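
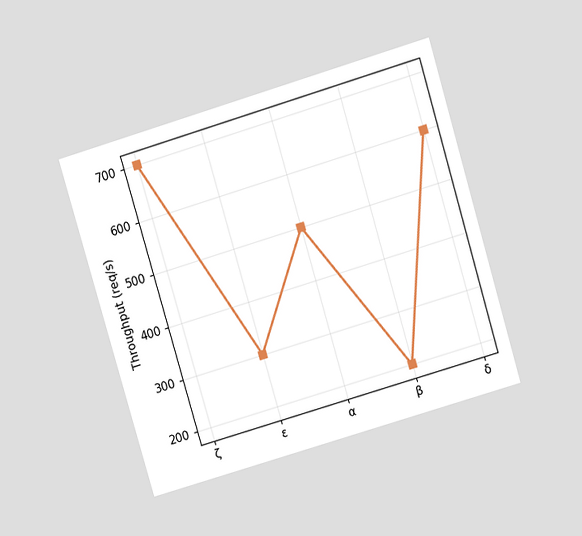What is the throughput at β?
The chart is tilted about 17° counter-clockwise and viewed at a slight angle. At β, the line is at 200req/s.

200req/s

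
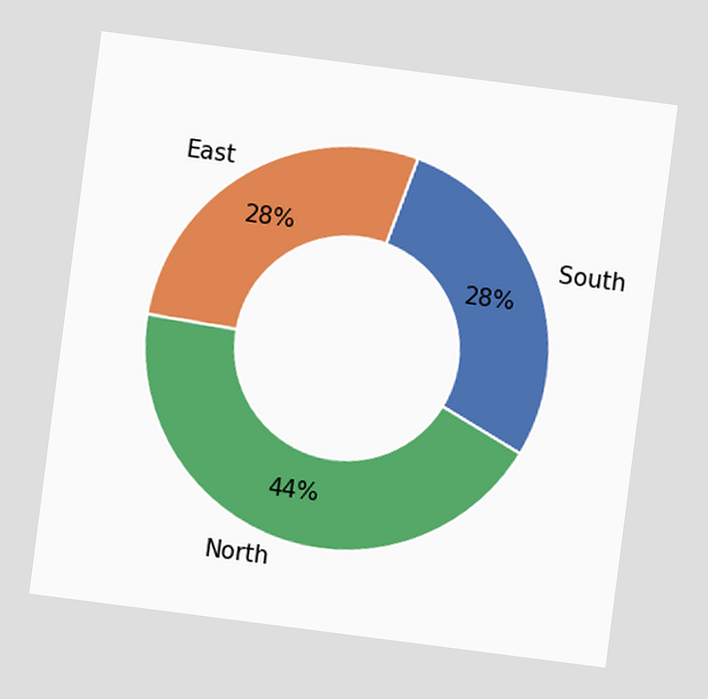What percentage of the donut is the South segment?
The chart is tilted about 7° clockwise. The South segment takes up 28% of the ring.

28%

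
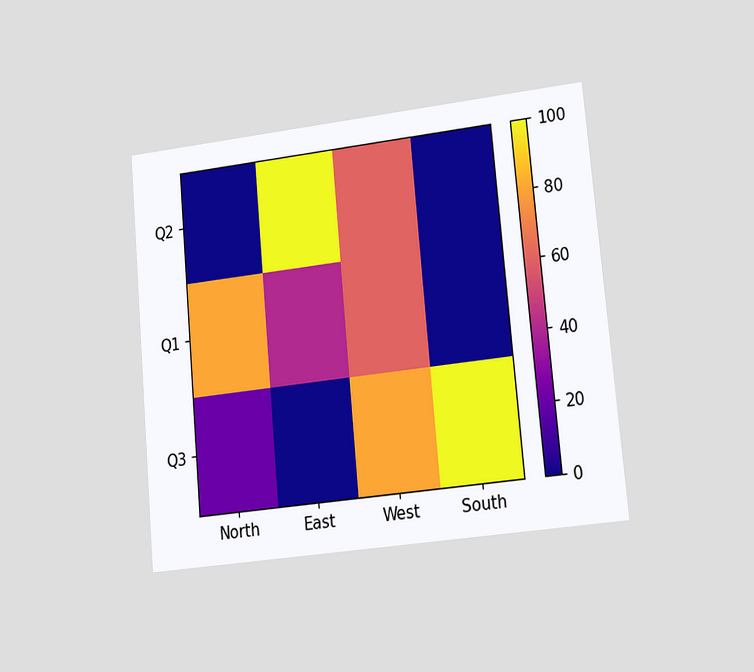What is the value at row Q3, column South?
The chart is tilted about 5° counter-clockwise and viewed at a slight angle. Matching cell (Q3, South) against the colorbar gives 100.

100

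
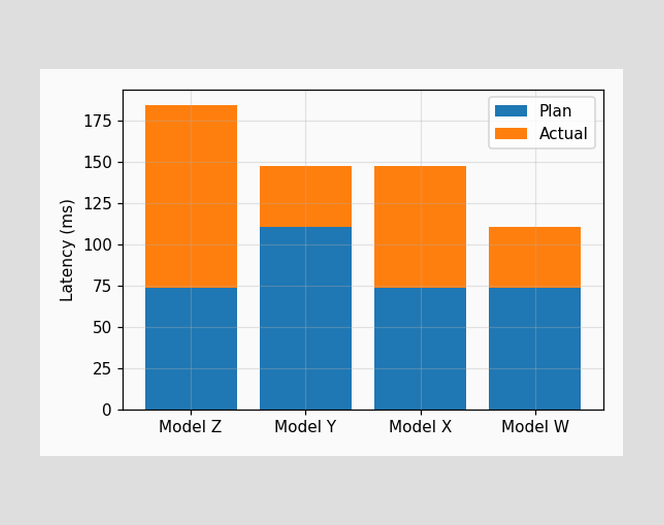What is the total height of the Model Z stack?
The Model Z stack's top reaches 185ms on the y-axis.

185ms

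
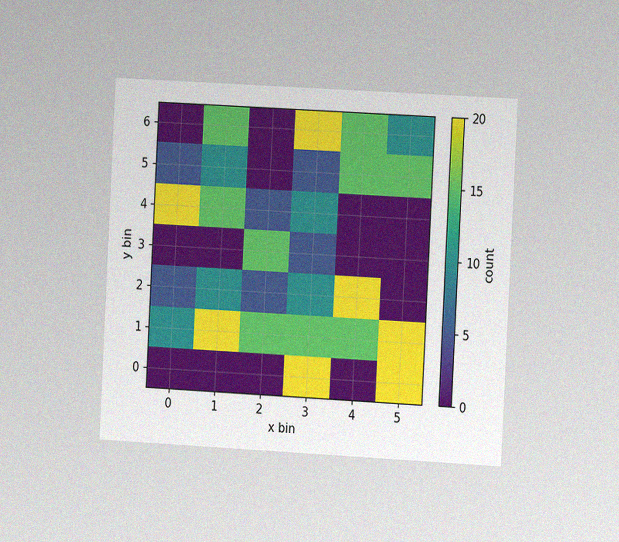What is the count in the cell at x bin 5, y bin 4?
0

The chart is tilted about 3° clockwise and viewed slightly from the right, with some photo noise. Matching the cell (5, 4) against the colorbar gives 0.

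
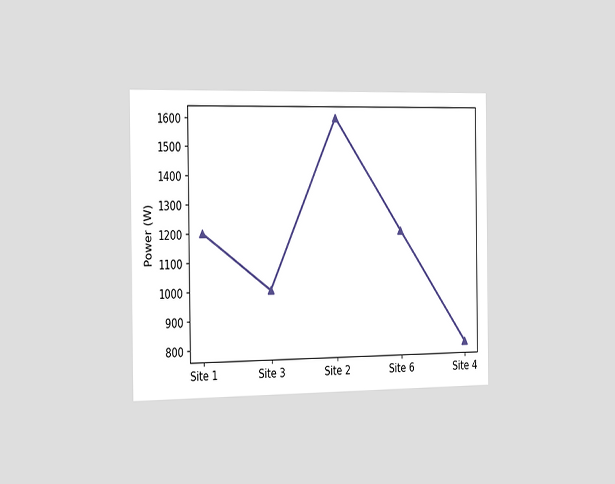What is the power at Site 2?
The chart is viewed slightly from the left. At Site 2, the line is at 1600W.

1600W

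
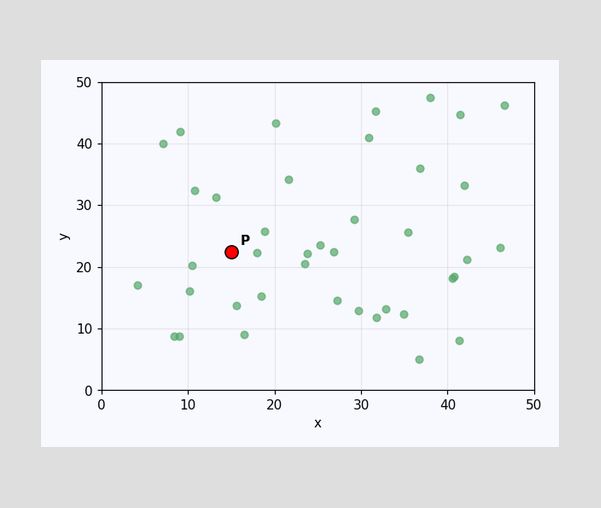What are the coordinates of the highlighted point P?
(15, 22.5)

Following the gridlines from P to each axis, P sits at (15, 22.5).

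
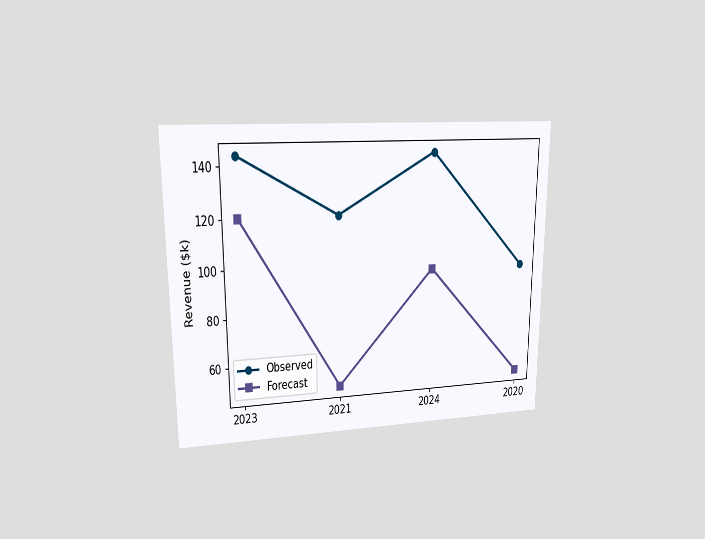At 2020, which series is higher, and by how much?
The chart is viewed at a slight angle. At 2020, Observed sits above the other line by $48k.

Observed, by $48k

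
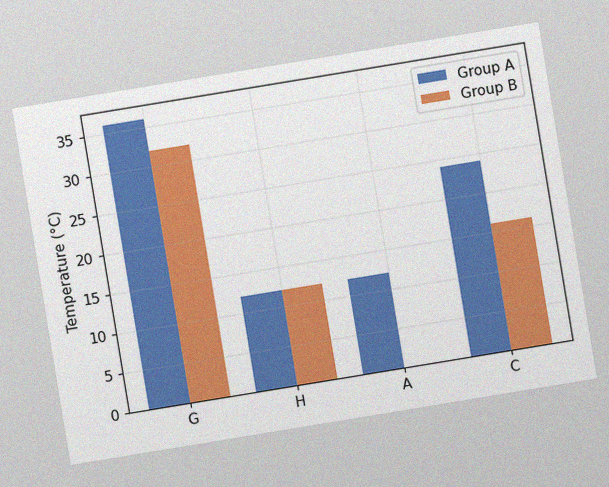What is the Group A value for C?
24°C

The chart is tilted about 9° counter-clockwise, with some photo noise. The Group A bar at C reaches 24°C on the y-axis.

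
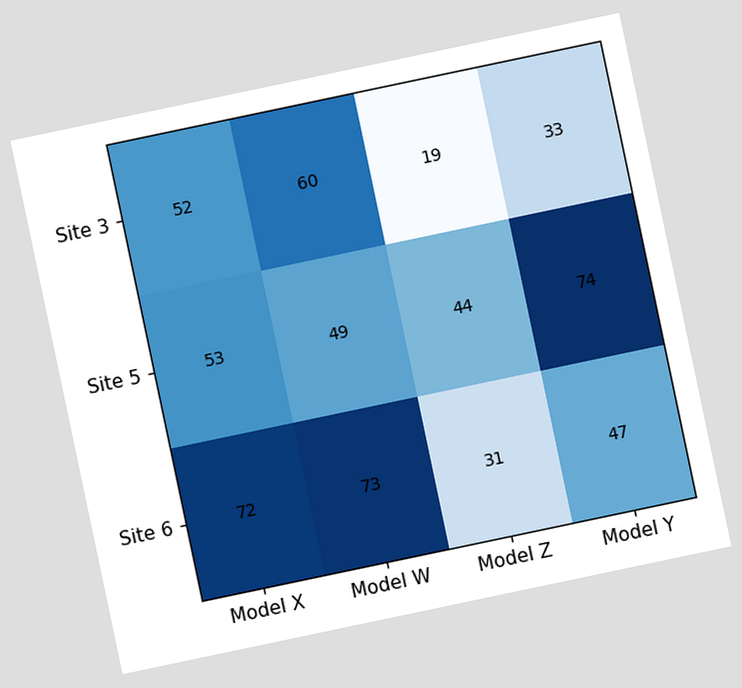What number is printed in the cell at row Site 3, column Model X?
52

The chart is tilted about 12° counter-clockwise. The (Site 3, Model X) cell reads 52.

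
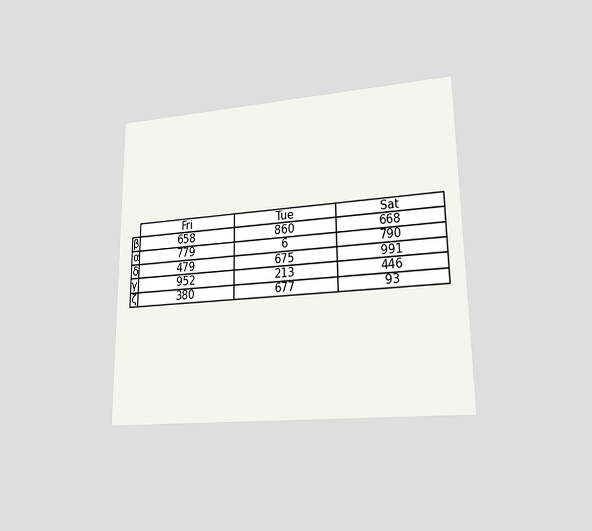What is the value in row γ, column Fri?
The chart is viewed at a slight angle. The (γ, Fri) cell reads 952.

952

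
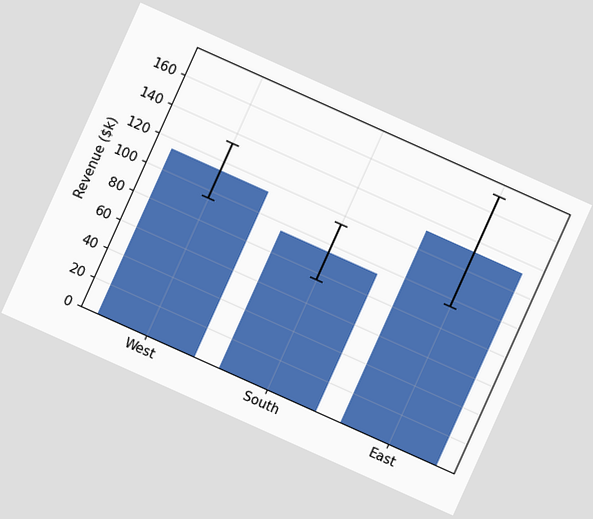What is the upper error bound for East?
The chart is tilted about 24° clockwise. The East bar's upper whisker reaches $171k.

$171k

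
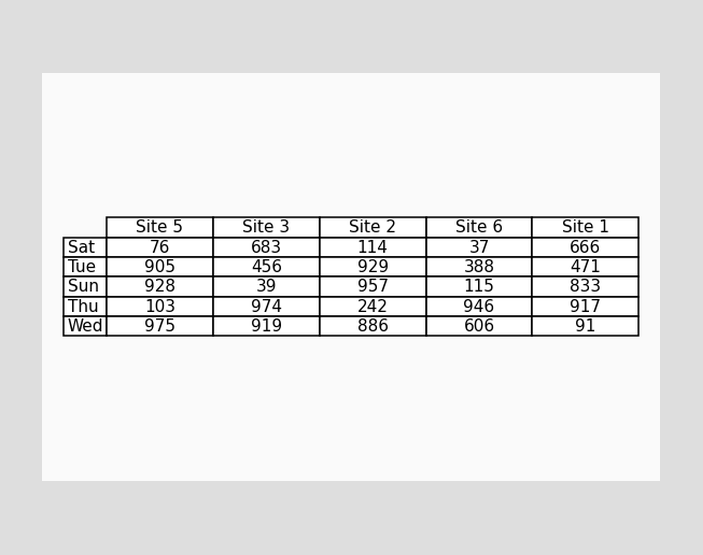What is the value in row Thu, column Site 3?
974

The (Thu, Site 3) cell reads 974.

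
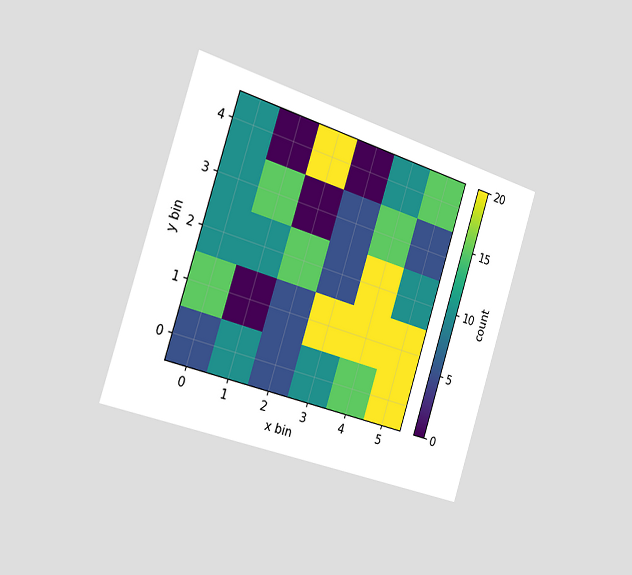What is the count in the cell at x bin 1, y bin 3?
The chart is tilted about 17° clockwise and viewed slightly from the left. Matching the cell (1, 3) against the colorbar gives 15.

15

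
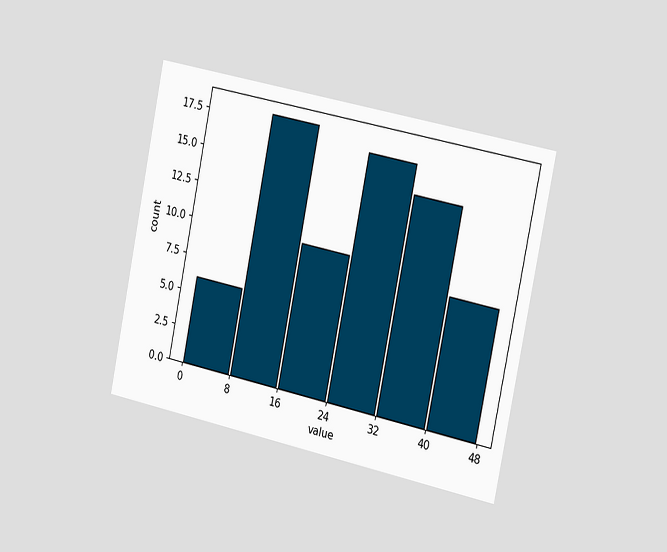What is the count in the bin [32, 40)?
The chart is tilted about 12° clockwise and viewed slightly from the right. The [32, 40) bin has height 15.

15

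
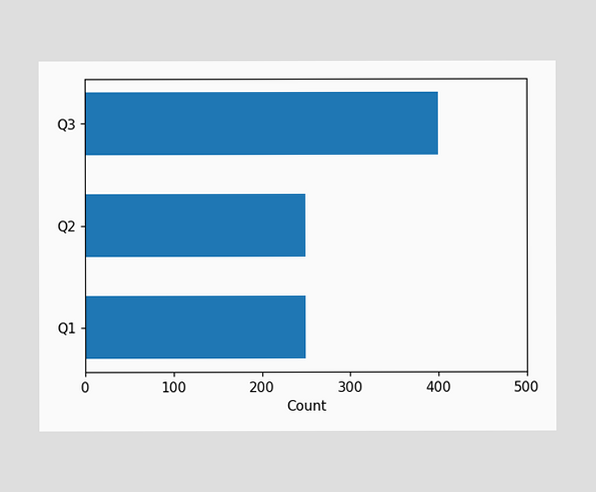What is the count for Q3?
Reading along the chart's x-axis, the Q3 bar reaches 400.

400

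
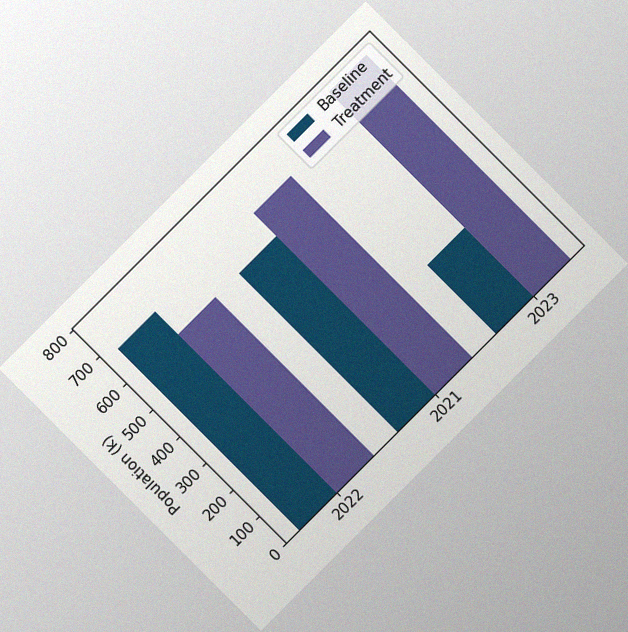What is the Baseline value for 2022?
The chart is tilted about 45° counter-clockwise, with some photo noise. The Baseline bar at 2022 reaches 680k on the y-axis.

680k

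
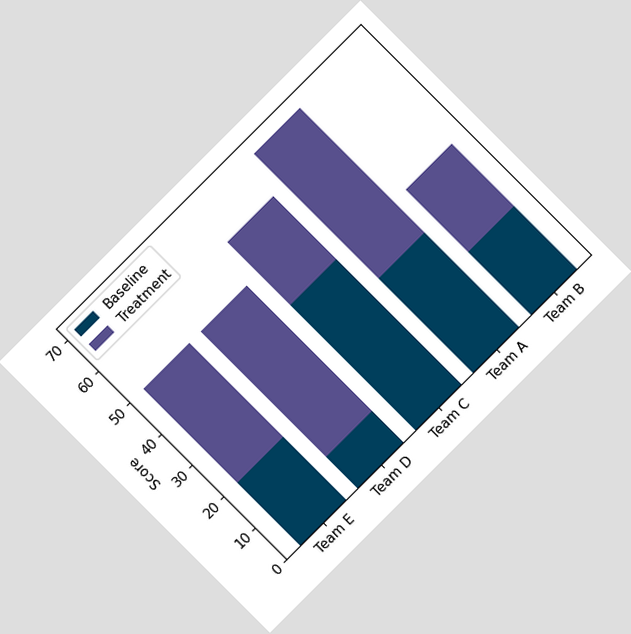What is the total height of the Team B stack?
The chart is tilted about 45° counter-clockwise. The Team B stack's top reaches 40 on the y-axis.

40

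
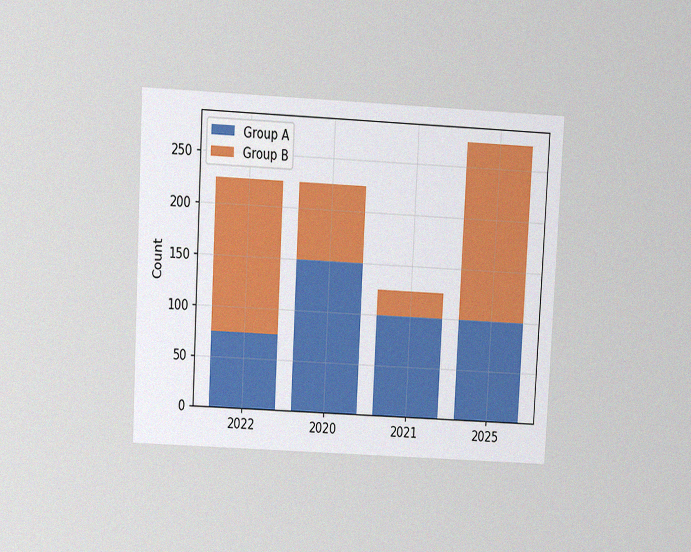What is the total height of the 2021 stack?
125

The chart is tilted about 3° clockwise and viewed slightly from above, with some photo noise. The 2021 stack's top reaches 125 on the y-axis.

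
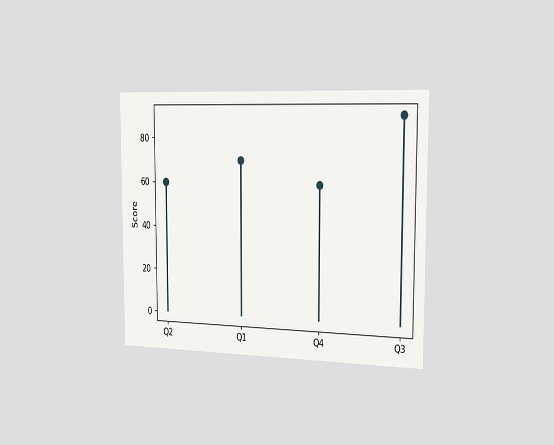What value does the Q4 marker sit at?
60

The chart is viewed slightly from the right. The Q4 marker sits at 60.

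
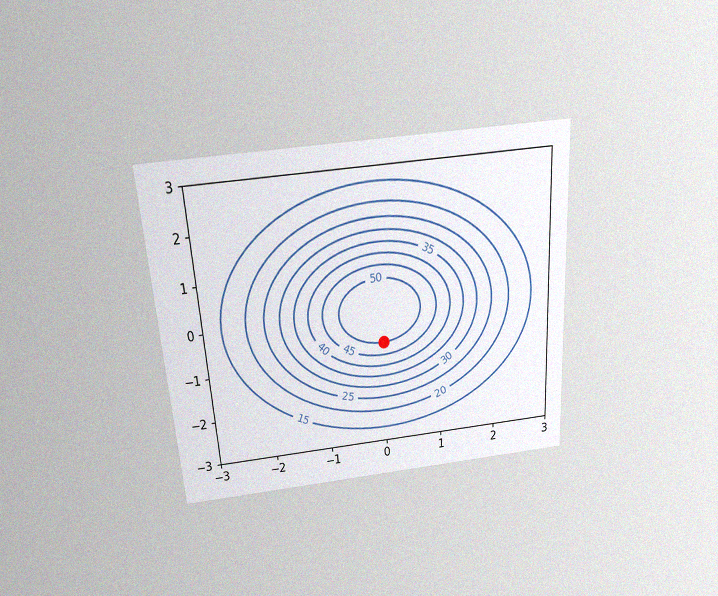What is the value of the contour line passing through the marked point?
50

The chart is tilted about 4° counter-clockwise and viewed slightly from above, with some photo noise. The marked point sits on the contour labelled 50.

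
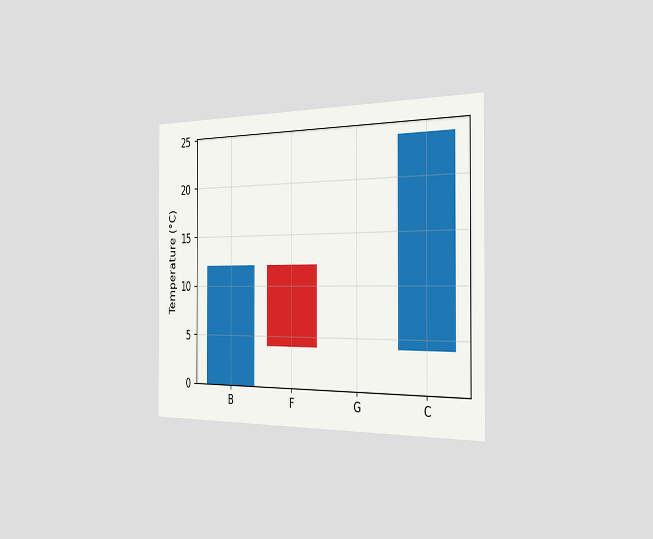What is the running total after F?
The chart is viewed slightly from the right. After F the running total reaches 4°C.

4°C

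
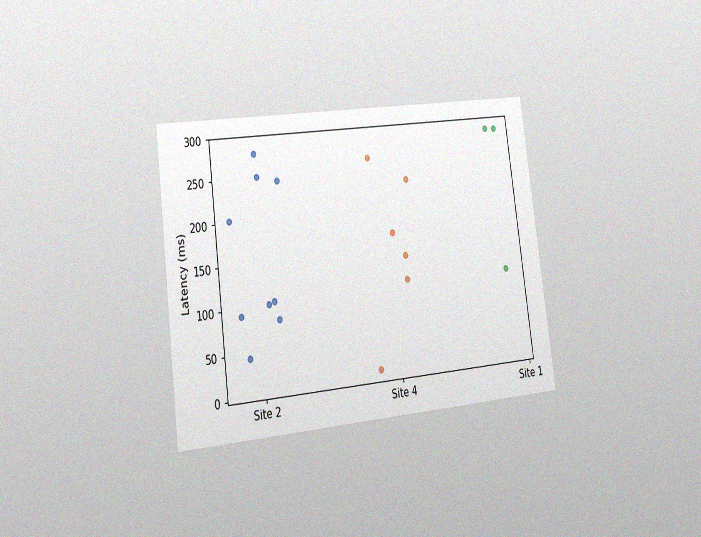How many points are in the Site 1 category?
3

The chart is tilted about 7° counter-clockwise and viewed slightly from the left, with some photo noise. Counting the markers in the Site 1 column gives 3.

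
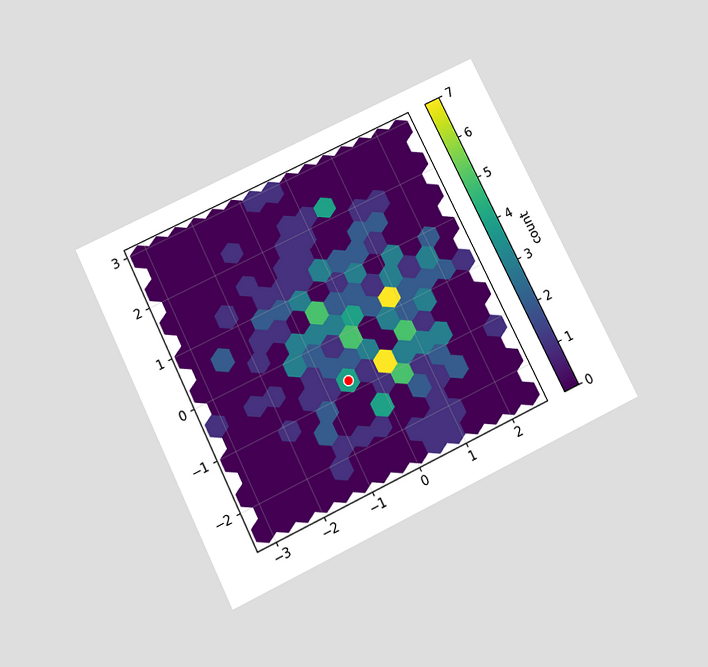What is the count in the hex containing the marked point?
4

The chart is tilted about 26° counter-clockwise and viewed slightly from below. The marked hex reads 4 on the colorbar.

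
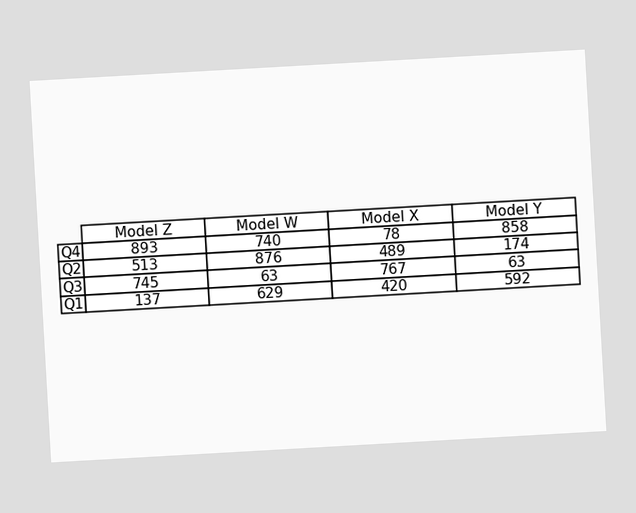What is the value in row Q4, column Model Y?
The chart is tilted about 3° counter-clockwise. The (Q4, Model Y) cell reads 858.

858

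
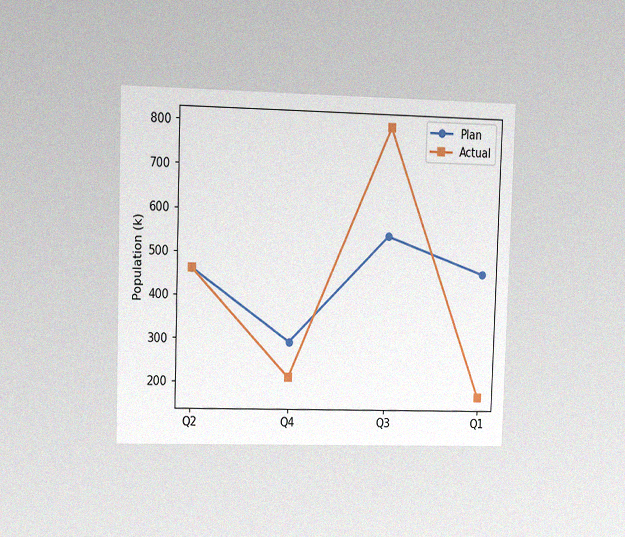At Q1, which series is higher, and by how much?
Plan, by 294k

The chart is viewed at a slight angle, with some photo noise. At Q1, Plan sits above the other line by 294k.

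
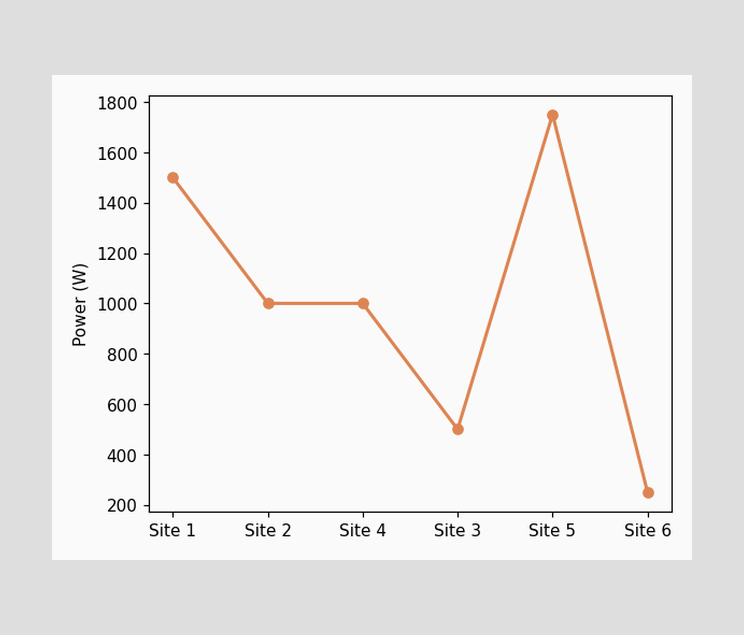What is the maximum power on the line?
The highest point is at Site 5, and reading across to the y-axis gives 1750W.

1750W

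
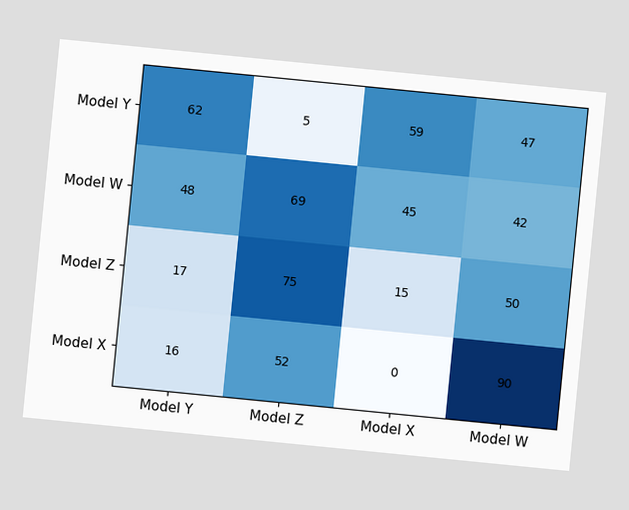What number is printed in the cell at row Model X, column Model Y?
16

The chart is tilted about 6° clockwise. The (Model X, Model Y) cell reads 16.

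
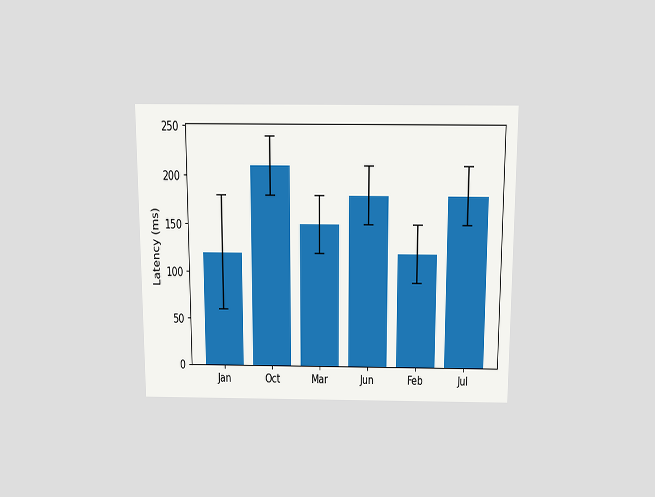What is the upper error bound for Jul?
The chart is viewed slightly from above. The Jul bar's upper whisker reaches 210ms.

210ms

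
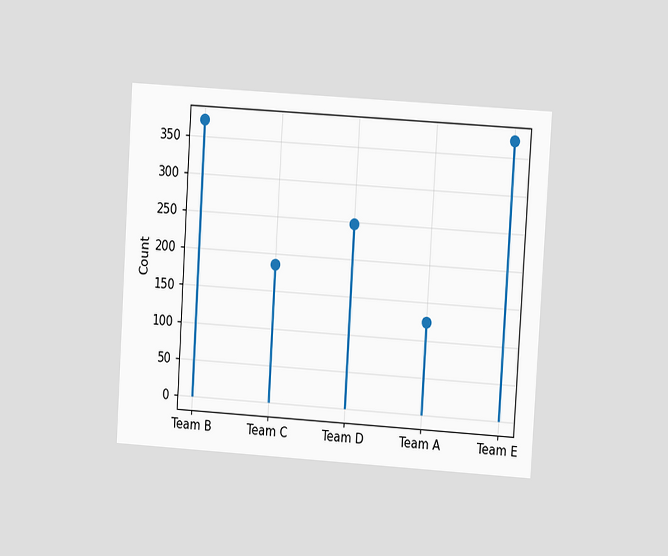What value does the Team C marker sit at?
The chart is tilted about 4° clockwise and viewed at a slight angle. The Team C marker sits at 186.

186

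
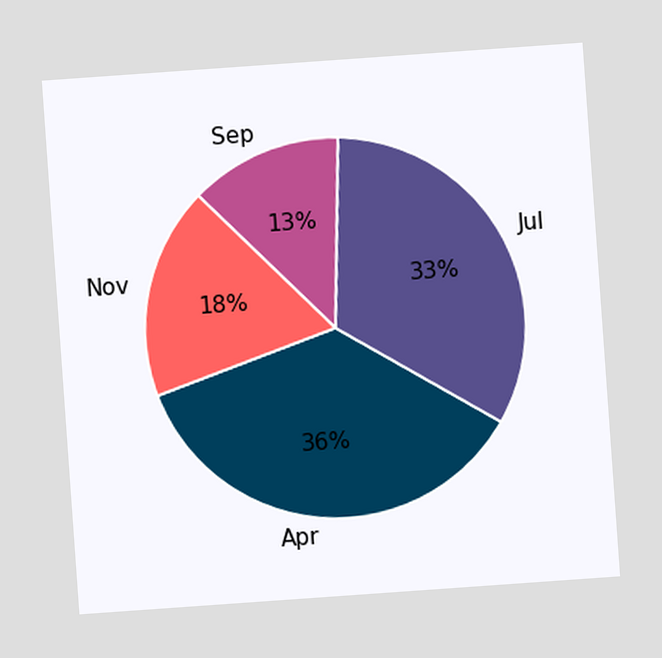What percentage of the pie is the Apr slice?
36%

The chart is tilted about 4° counter-clockwise. The Apr slice takes up 36% of the pie.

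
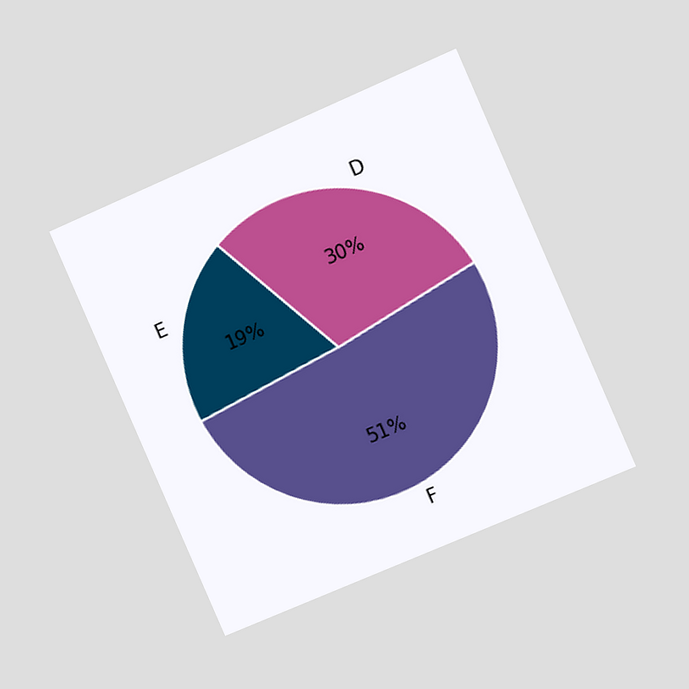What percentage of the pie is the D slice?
The chart is tilted about 24° counter-clockwise and viewed slightly from the right. The D slice takes up 30% of the pie.

30%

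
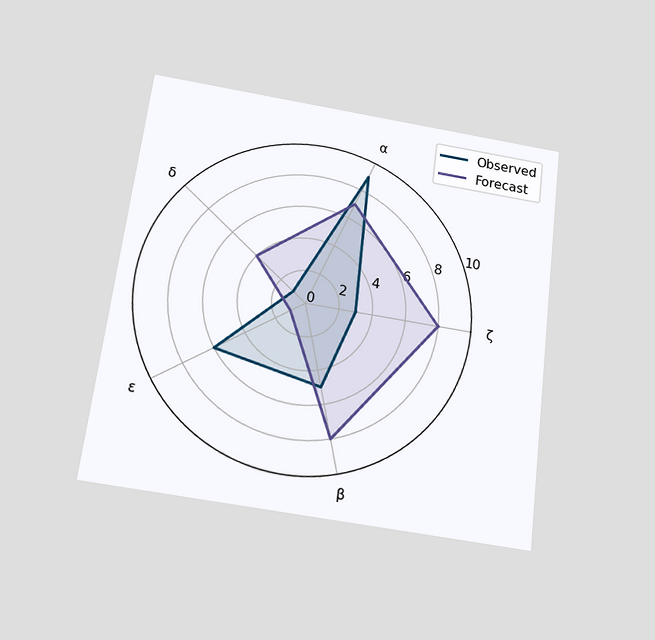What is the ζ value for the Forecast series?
The chart is tilted about 7° clockwise and viewed slightly from below. On the ζ axis, Forecast reaches 8.

8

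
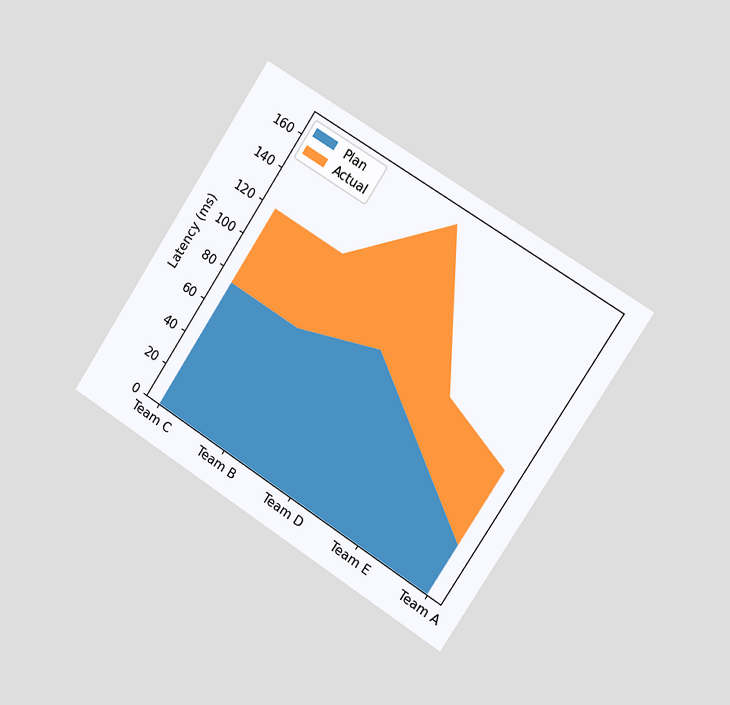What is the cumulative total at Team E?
The chart is tilted about 33° clockwise and viewed slightly from the right. The stacked total at Team E reaches 90ms.

90ms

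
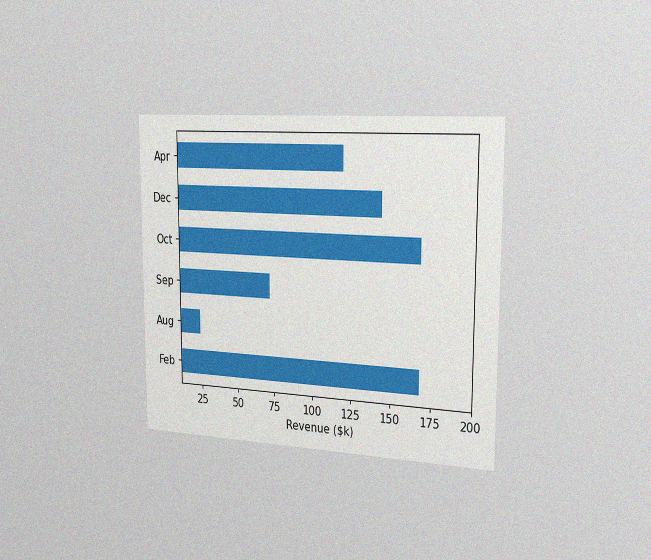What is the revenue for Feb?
$168k

The chart is viewed slightly from the right, with some photo noise. Reading along the chart's x-axis, the Feb bar reaches $168k.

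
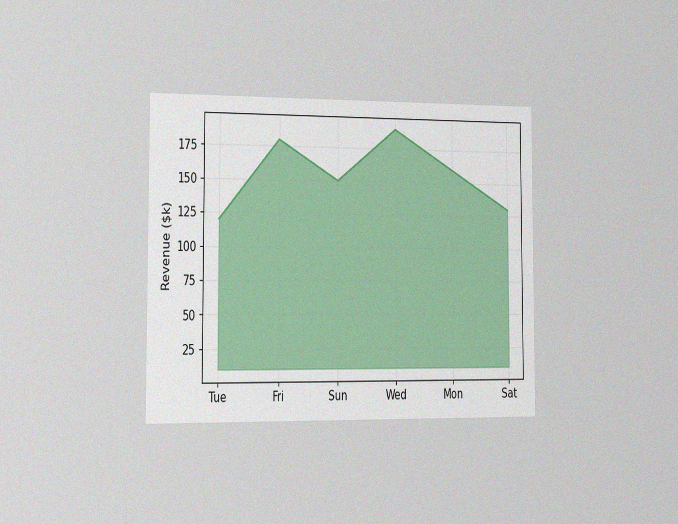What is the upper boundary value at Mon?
The chart is viewed slightly from the left, with some photo noise. At Mon the upper boundary is at $160k.

$160k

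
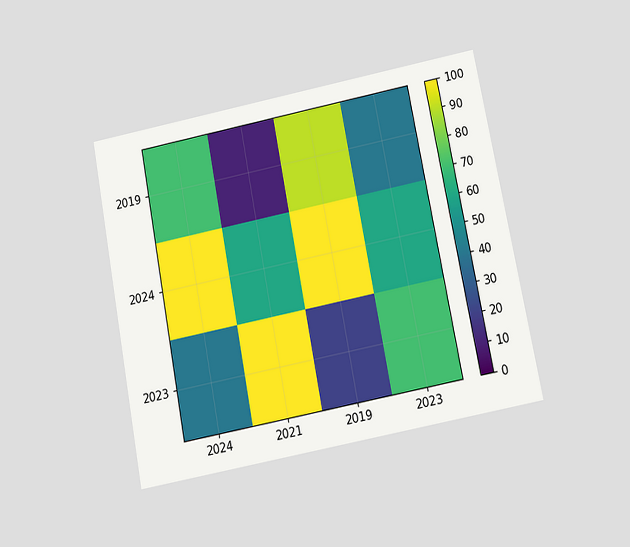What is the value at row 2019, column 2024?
The chart is tilted about 11° counter-clockwise and viewed at a slight angle. Matching cell (2019, 2024) against the colorbar gives 70.

70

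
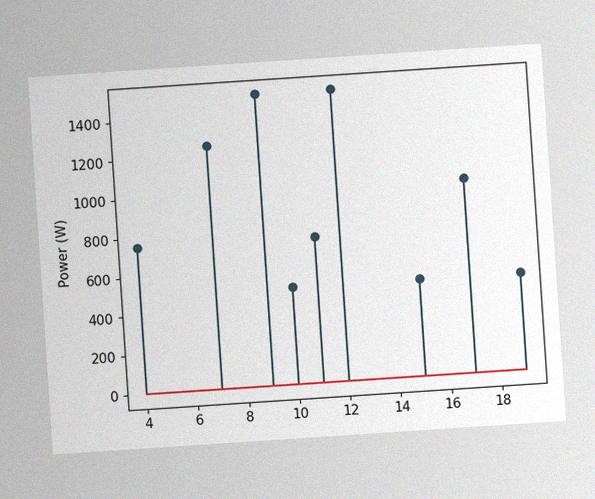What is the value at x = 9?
The chart is tilted about 4° counter-clockwise, with some photo noise. The stem at x=9 reaches 1500W.

1500W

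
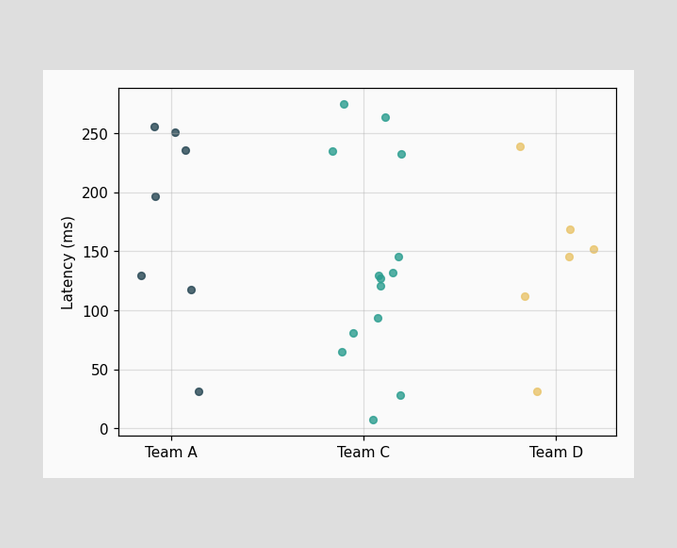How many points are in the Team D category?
Counting the markers in the Team D column gives 6.

6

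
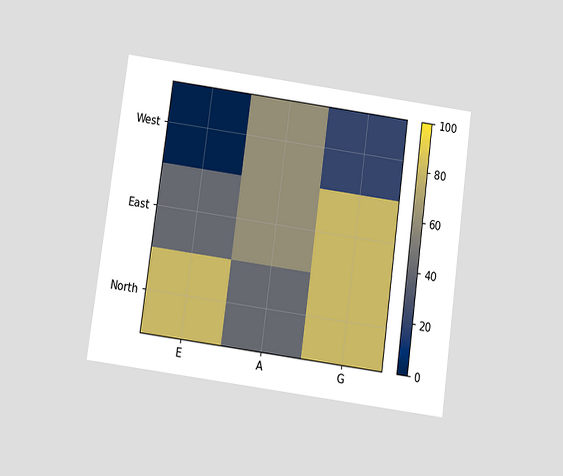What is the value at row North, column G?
80

The chart is tilted about 8° clockwise and viewed slightly from below. Matching cell (North, G) against the colorbar gives 80.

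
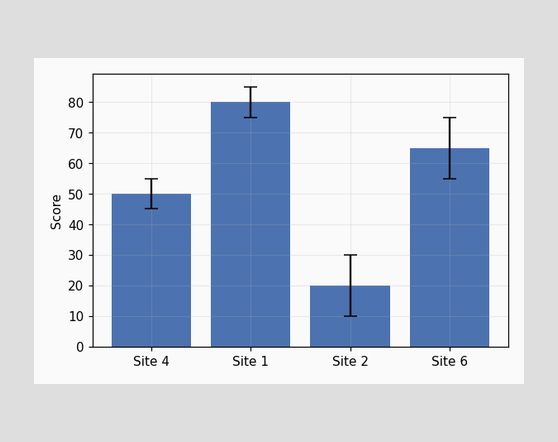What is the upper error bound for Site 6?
75

The Site 6 bar's upper whisker reaches 75.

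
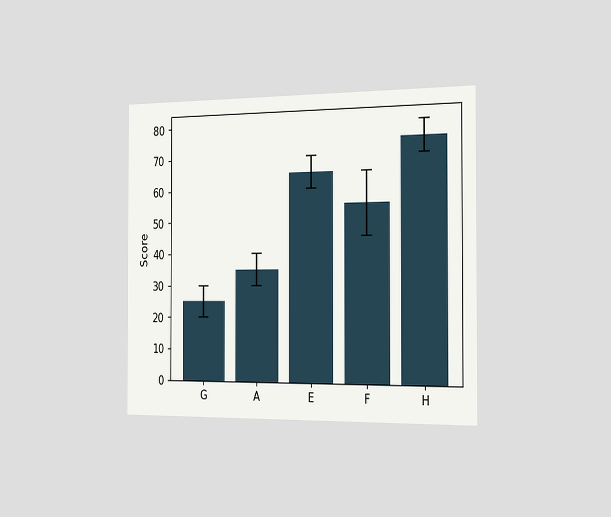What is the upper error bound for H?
80

The chart is viewed slightly from the right. The H bar's upper whisker reaches 80.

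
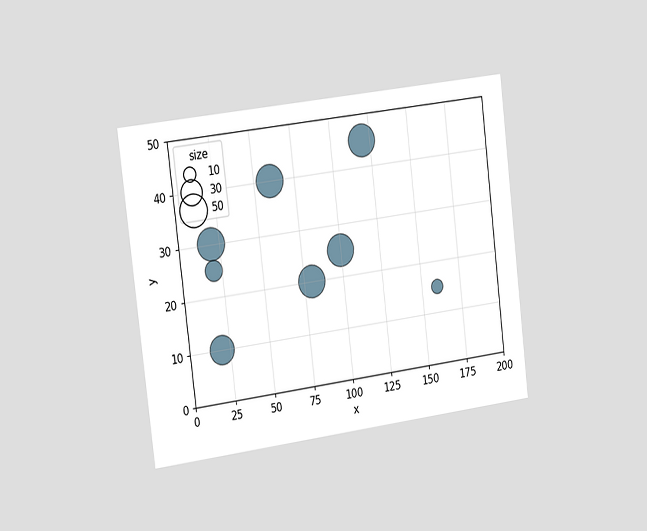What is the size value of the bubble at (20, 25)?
20

The chart is tilted about 7° counter-clockwise and viewed slightly from the left. Matching the bubble at (20, 25) against the size legend gives 20.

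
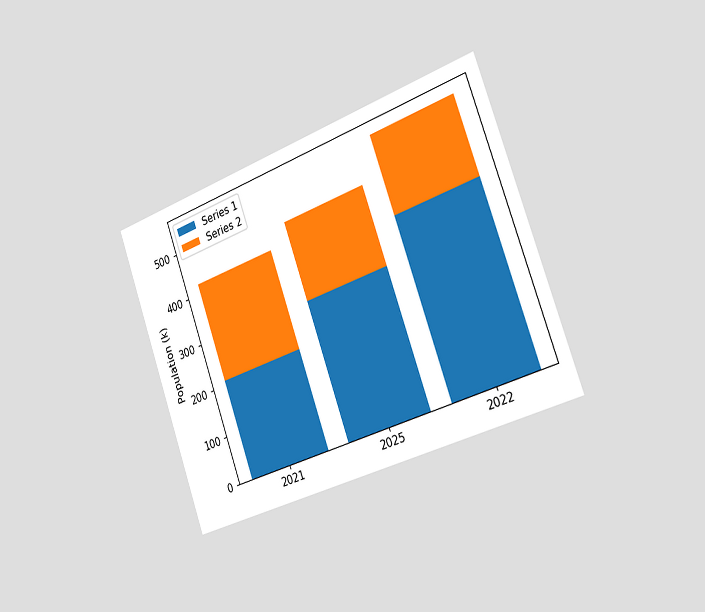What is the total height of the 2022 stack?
546k

The chart is tilted about 20° counter-clockwise and viewed slightly from the right. The 2022 stack's top reaches 546k on the y-axis.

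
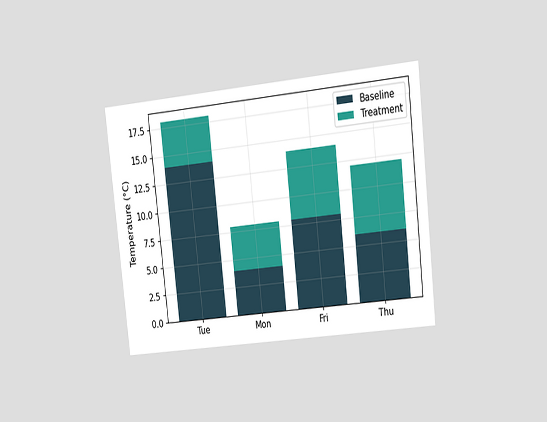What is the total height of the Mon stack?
The chart is tilted about 6° counter-clockwise and viewed at a slight angle. The Mon stack's top reaches 8°C on the y-axis.

8°C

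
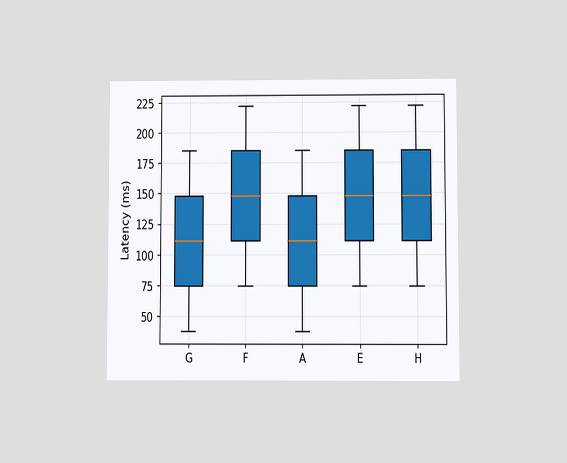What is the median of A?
111ms

The chart is viewed at a slight angle. The median line in the A box sits at 111ms.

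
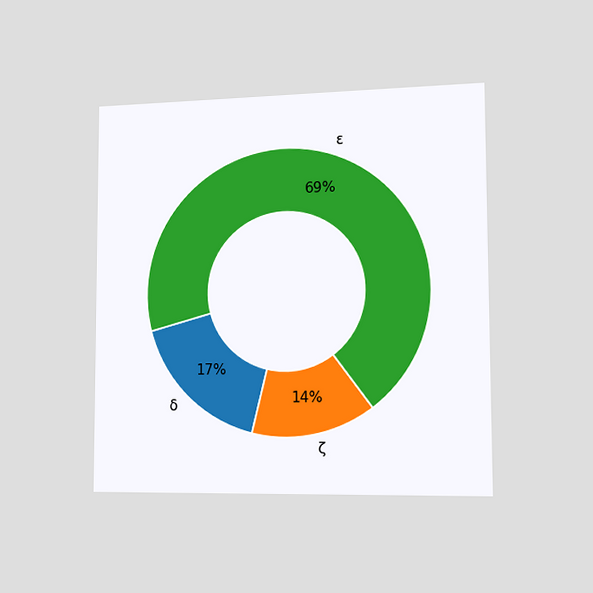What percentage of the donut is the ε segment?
The chart is viewed slightly from the right. The ε segment takes up 69% of the ring.

69%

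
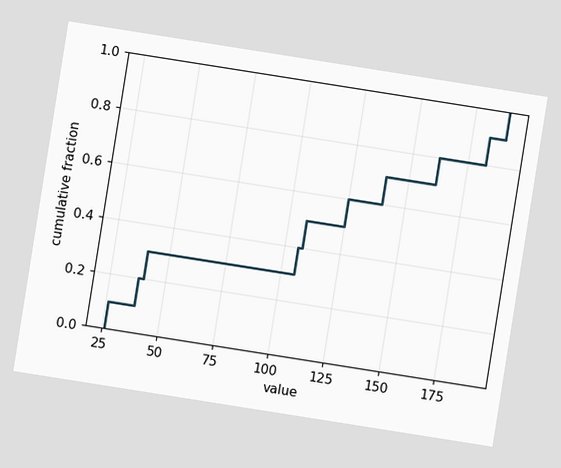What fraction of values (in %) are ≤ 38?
The chart is tilted about 9° clockwise. At x=38 the ECDF step is at 20%.

20%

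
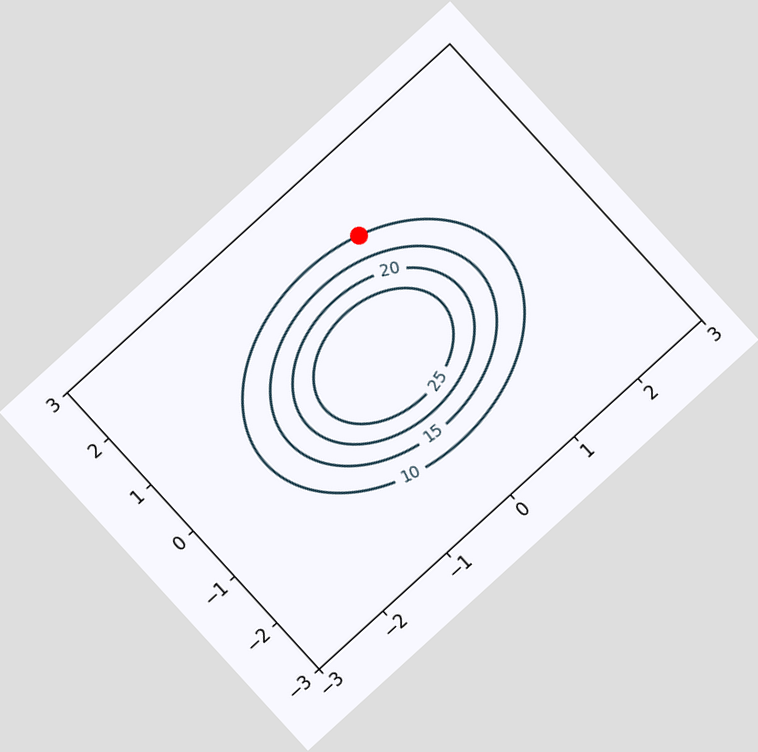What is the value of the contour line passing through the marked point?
The chart is tilted about 42° counter-clockwise. The marked point sits on the contour labelled 10.

10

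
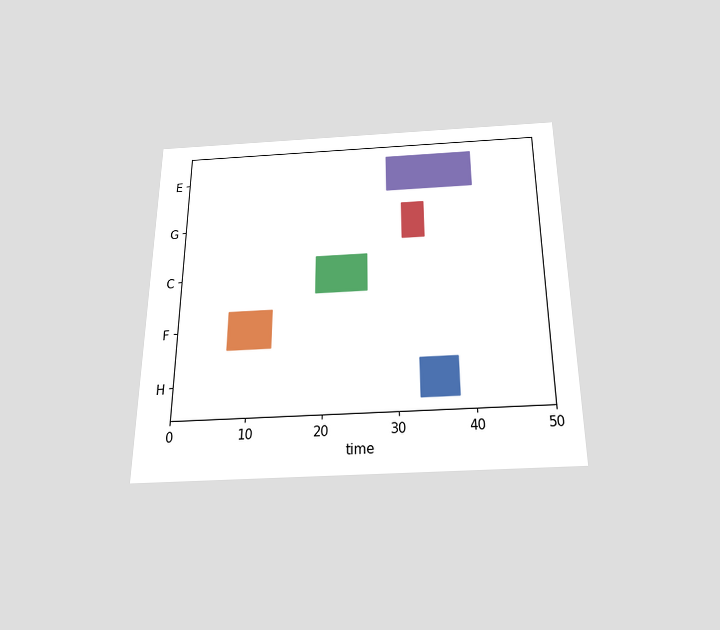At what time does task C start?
The chart is viewed slightly from below. The C bar begins at t=19.

19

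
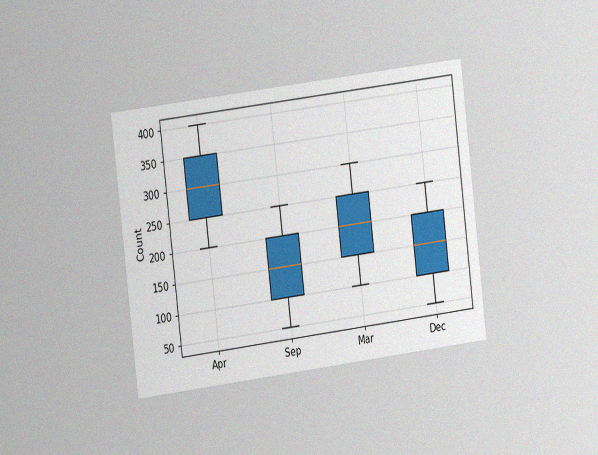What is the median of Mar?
200

The chart is tilted about 7° counter-clockwise and viewed at a slight angle, with some photo noise. The median line in the Mar box sits at 200.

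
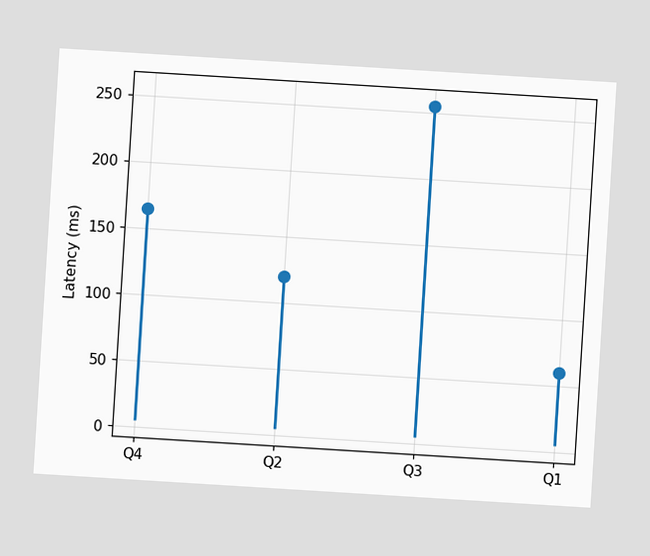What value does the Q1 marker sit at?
60ms

The chart is tilted about 4° clockwise. The Q1 marker sits at 60ms.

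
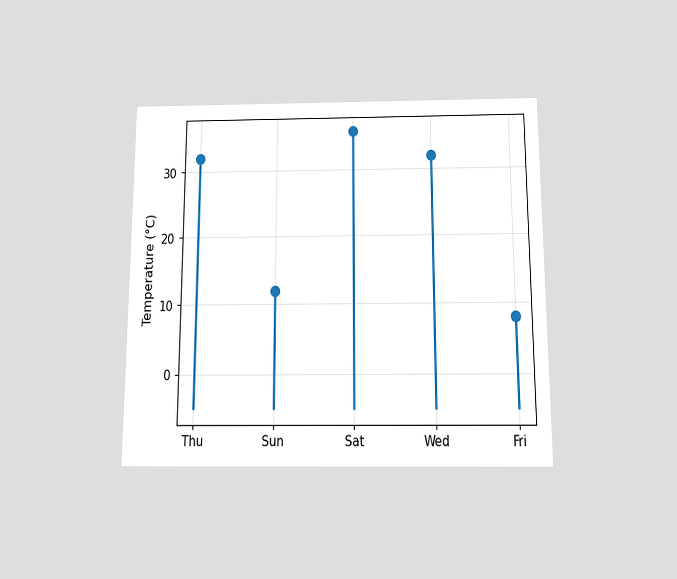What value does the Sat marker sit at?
The chart is viewed slightly from below. The Sat marker sits at 36°C.

36°C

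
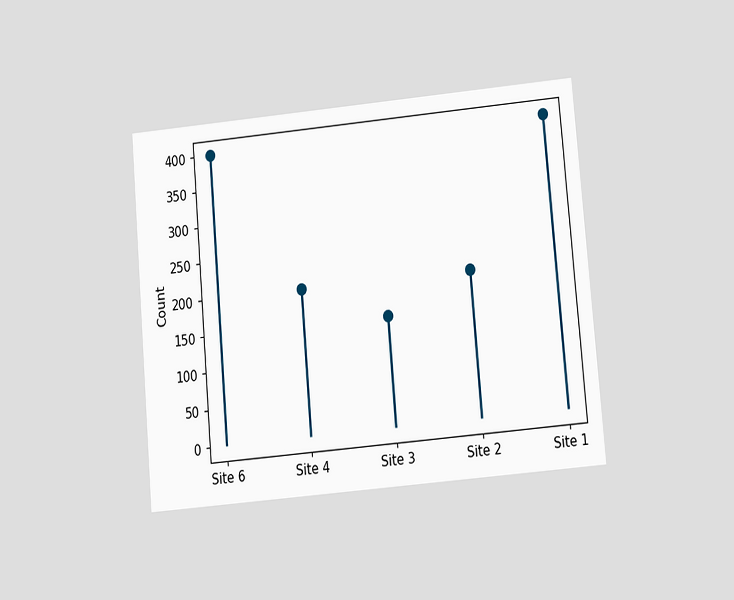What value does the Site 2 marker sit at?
The chart is tilted about 5° counter-clockwise and viewed at a slight angle. The Site 2 marker sits at 200.

200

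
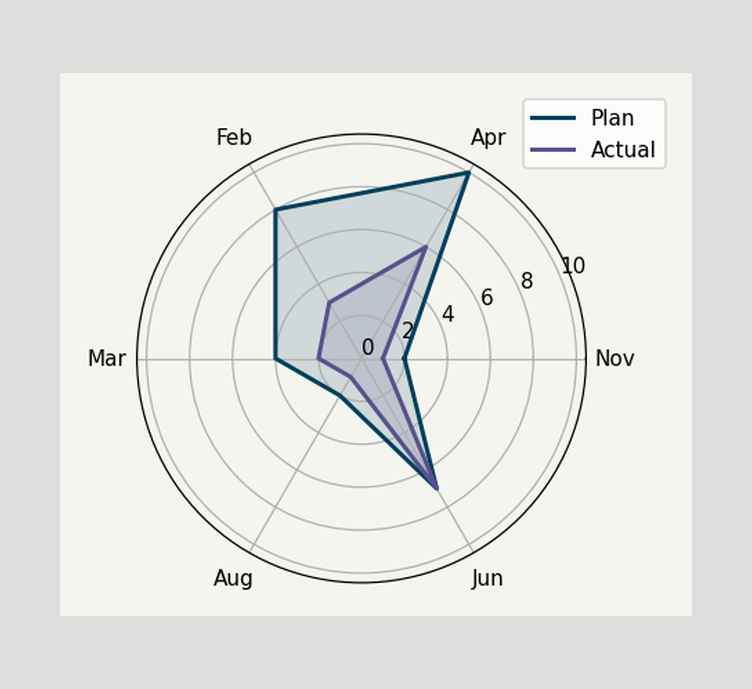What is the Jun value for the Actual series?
On the Jun axis, Actual reaches 7.

7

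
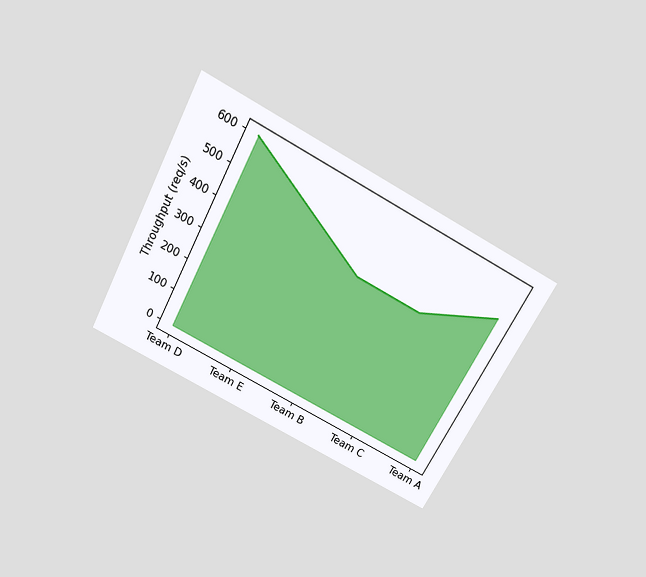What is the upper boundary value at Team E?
500req/s

The chart is tilted about 28° clockwise and viewed slightly from above. At Team E the upper boundary is at 500req/s.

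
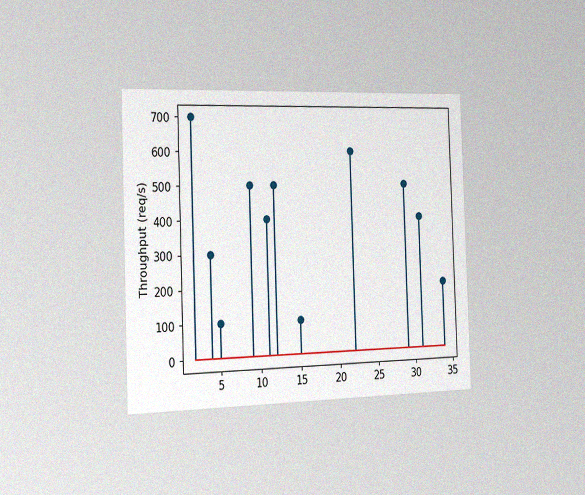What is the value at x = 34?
The chart is viewed slightly from the left, with some photo noise. The stem at x=34 reaches 200req/s.

200req/s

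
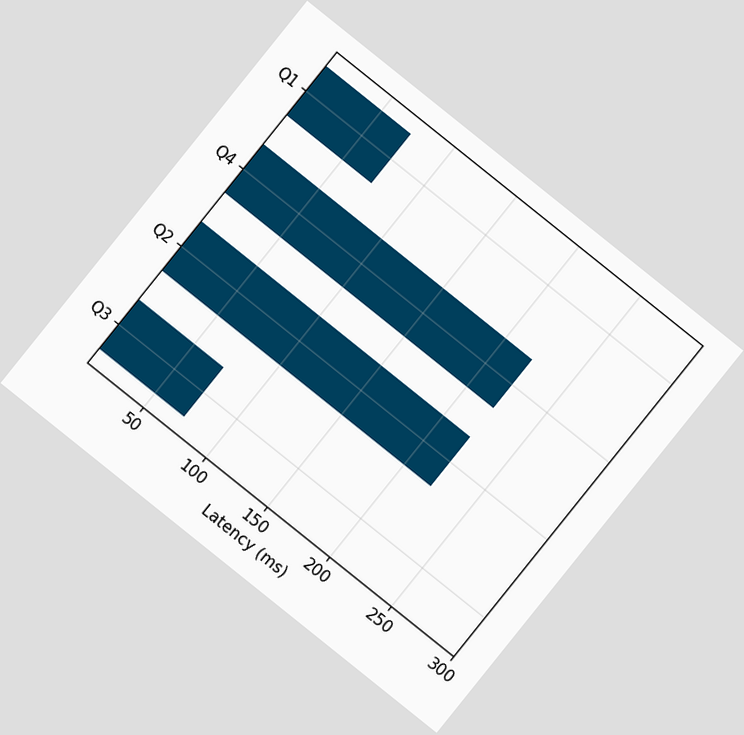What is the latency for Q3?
74ms

The chart is tilted about 39° clockwise. Reading along the chart's x-axis, the Q3 bar reaches 74ms.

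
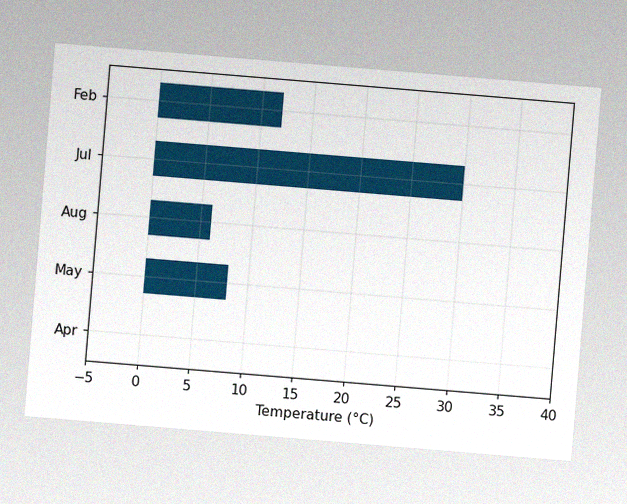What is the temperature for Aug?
6°C

The chart is tilted about 5° clockwise, with some photo noise. Reading along the chart's x-axis, the Aug bar reaches 6°C.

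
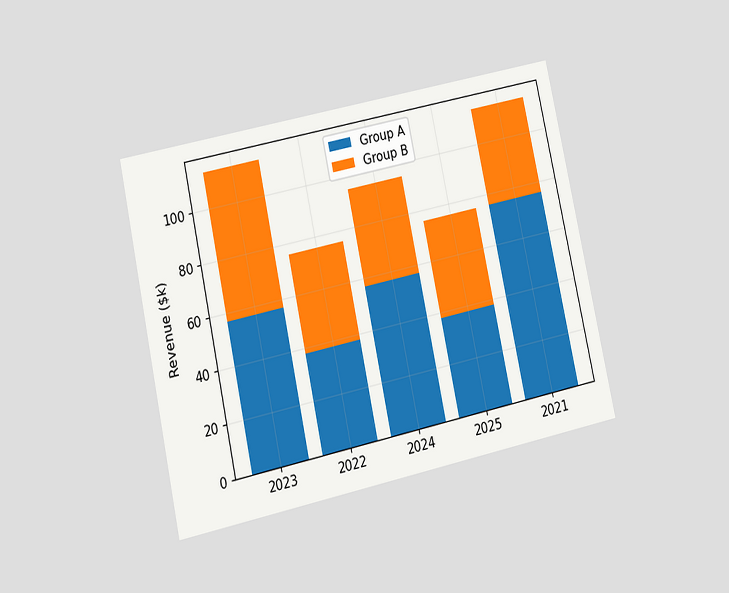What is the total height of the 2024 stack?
$95k

The chart is tilted about 12° counter-clockwise and viewed at a slight angle. The 2024 stack's top reaches $95k on the y-axis.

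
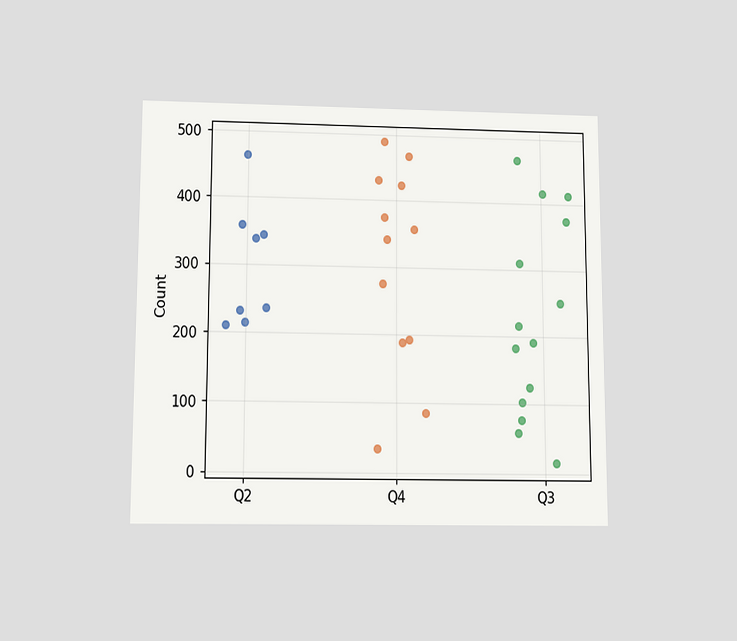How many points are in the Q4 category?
12

The chart is viewed slightly from below. Counting the markers in the Q4 column gives 12.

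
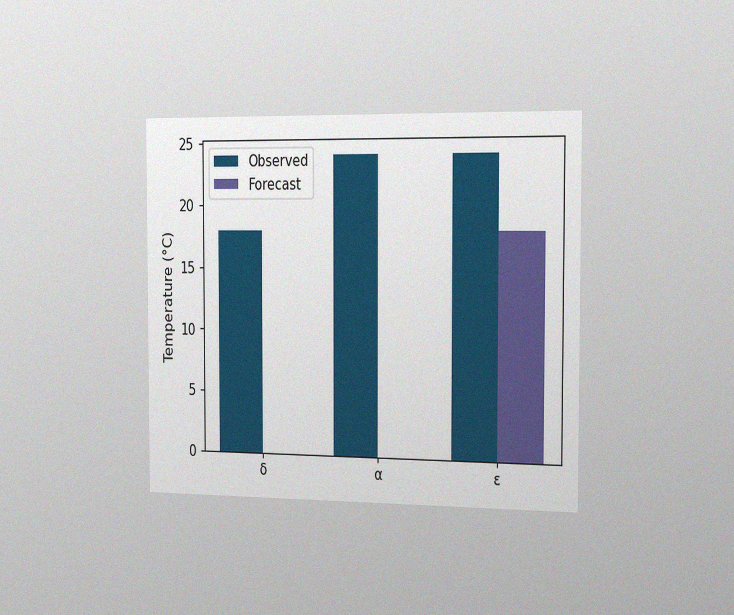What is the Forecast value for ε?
The chart is viewed slightly from the right, with some photo noise. The Forecast bar at ε reaches 18°C on the y-axis.

18°C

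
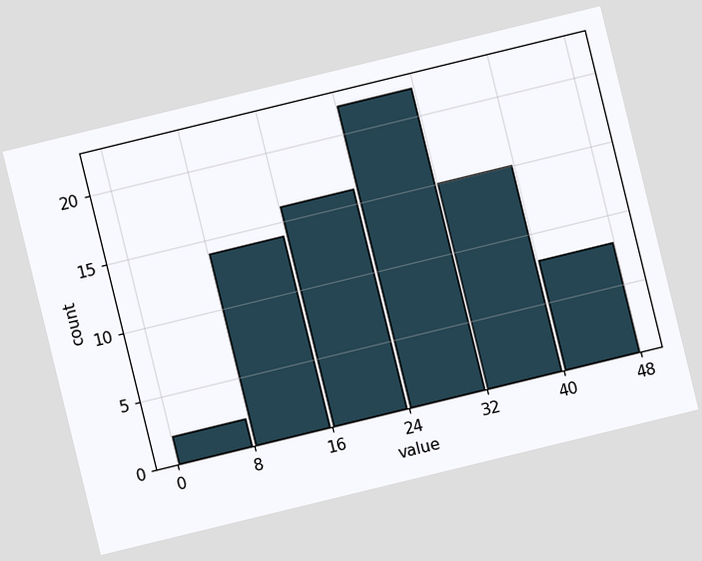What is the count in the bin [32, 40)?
15

The chart is tilted about 14° counter-clockwise. The [32, 40) bin has height 15.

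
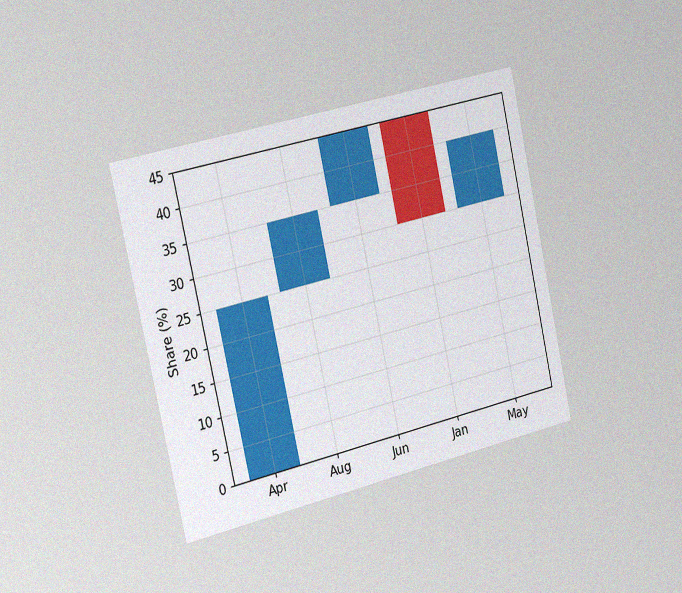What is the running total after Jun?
The chart is tilted about 13° counter-clockwise and viewed slightly from the left, with some photo noise. After Jun the running total reaches 45%.

45%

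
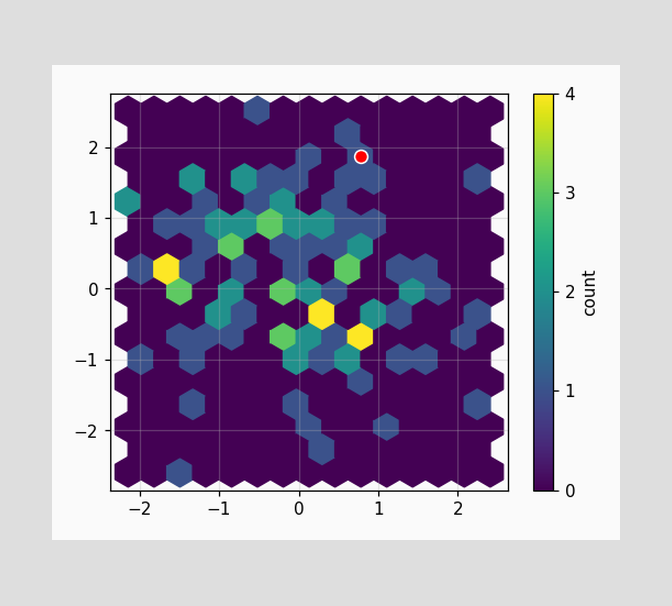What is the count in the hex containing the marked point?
1

The marked hex reads 1 on the colorbar.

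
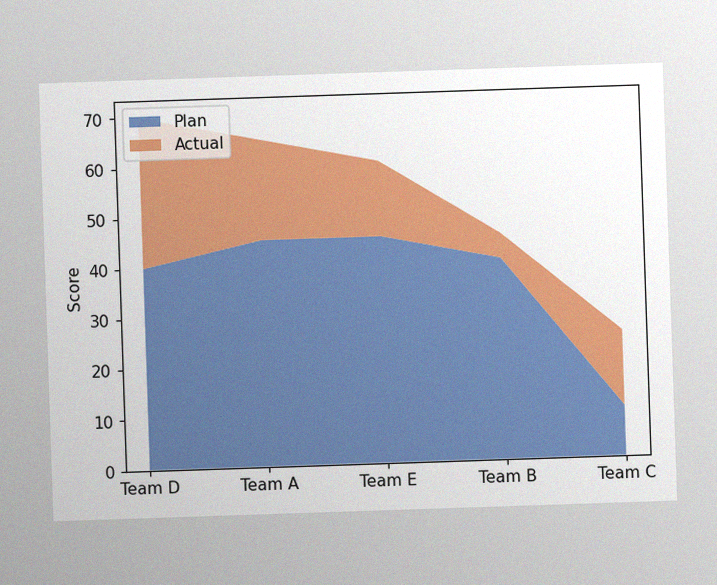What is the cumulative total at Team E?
60

The image has some photo noise and uneven lighting. The stacked total at Team E reaches 60.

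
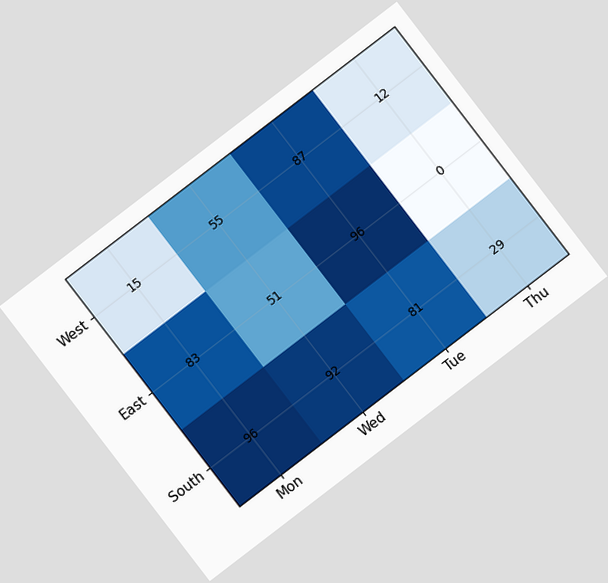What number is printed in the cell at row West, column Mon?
The chart is tilted about 37° counter-clockwise. The (West, Mon) cell reads 15.

15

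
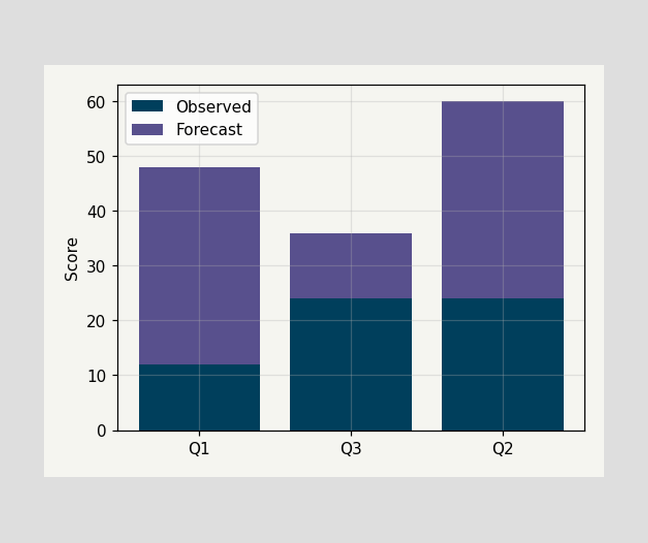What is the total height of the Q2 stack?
The Q2 stack's top reaches 60 on the y-axis.

60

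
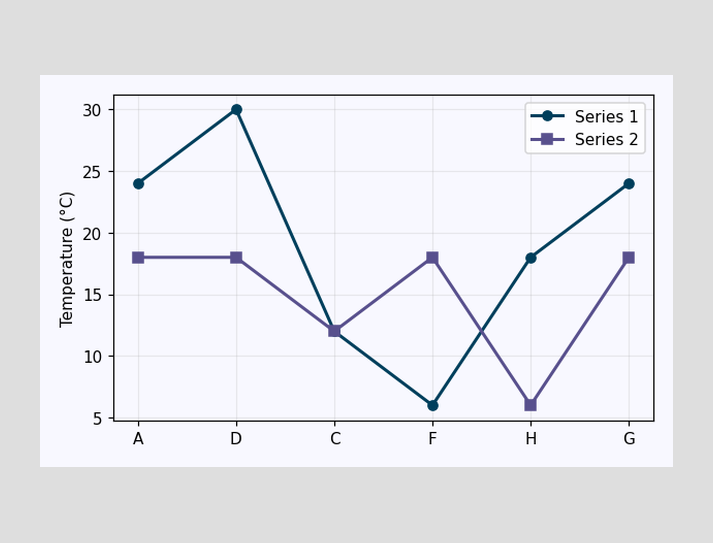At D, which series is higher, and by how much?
At D, Series 1 sits above the other line by 12°C.

Series 1, by 12°C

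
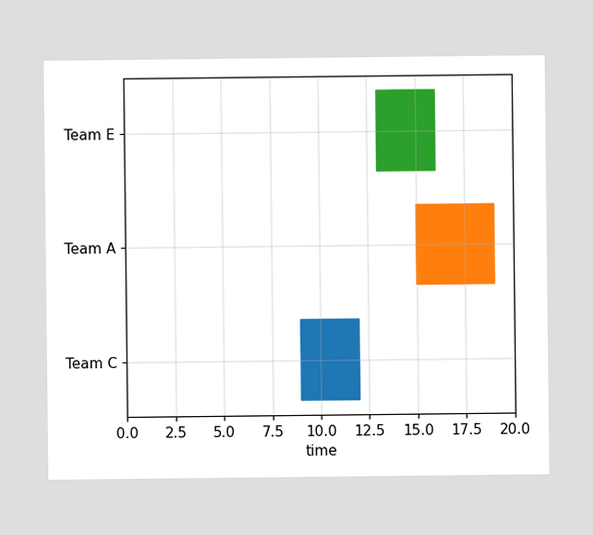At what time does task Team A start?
15

The Team A bar begins at t=15.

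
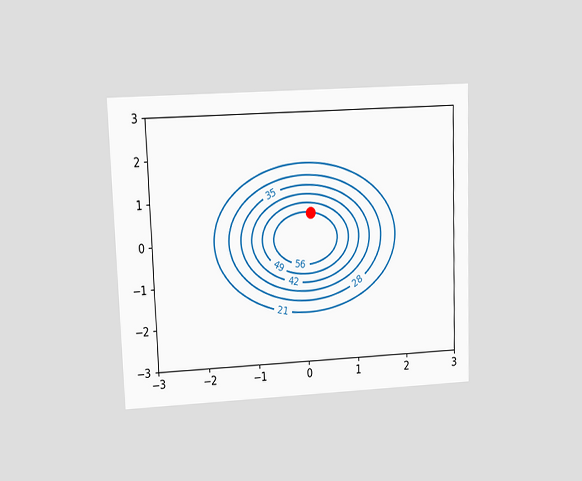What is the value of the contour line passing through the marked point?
The chart is tilted about 2° counter-clockwise and viewed at a slight angle. The marked point sits on the contour labelled 56.

56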